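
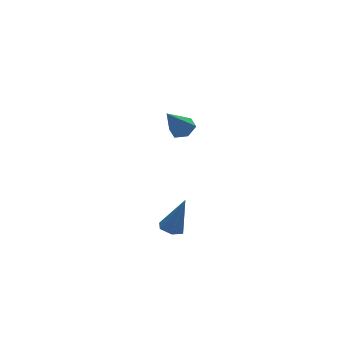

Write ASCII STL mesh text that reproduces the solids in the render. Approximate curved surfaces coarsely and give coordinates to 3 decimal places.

solid 
facet normal -0.301 0.121 -0.946
outer loop
vertex -0.344 -3.657 -4.734
vertex -0.928 -3.774 -4.563
vertex -0.713 -3.192 -4.557
endloop
endfacet
facet normal 0.798 0.592 0.108
outer loop
vertex -0.344 -3.657 -4.734
vertex -0.713 -3.192 -4.557
vertex -0.352 -4.006 -2.757
endloop
endfacet
facet normal -0.301 0.121 -0.946
outer loop
vertex -0.713 -3.192 -4.557
vertex -0.928 -3.774 -4.563
vertex -1.298 -3.309 -4.386
endloop
endfacet
facet normal -0.058 0.905 0.421
outer loop
vertex -0.713 -3.192 -4.557
vertex -1.298 -3.309 -4.386
vertex -0.352 -4.006 -2.757
endloop
endfacet
facet normal -0.301 0.120 -0.946
outer loop
vertex -1.298 -3.309 -4.386
vertex -0.928 -3.774 -4.563
vertex -1.512 -3.891 -4.392
endloop
endfacet
facet normal -0.774 0.279 0.569
outer loop
vertex -1.298 -3.309 -4.386
vertex -1.512 -3.891 -4.392
vertex -0.352 -4.006 -2.757
endloop
endfacet
facet normal -0.301 0.121 -0.946
outer loop
vertex -1.512 -3.891 -4.392
vertex -0.928 -3.774 -4.563
vertex -1.143 -4.356 -4.569
endloop
endfacet
facet normal -0.635 -0.658 0.404
outer loop
vertex -1.512 -3.891 -4.392
vertex -1.143 -4.356 -4.569
vertex -0.352 -4.006 -2.757
endloop
endfacet
facet normal -0.302 0.121 -0.945
outer loop
vertex -1.143 -4.356 -4.569
vertex -0.928 -3.774 -4.563
vertex -0.558 -4.239 -4.741
endloop
endfacet
facet normal 0.221 -0.971 0.091
outer loop
vertex -1.143 -4.356 -4.569
vertex -0.558 -4.239 -4.741
vertex -0.352 -4.006 -2.757
endloop
endfacet
facet normal -0.301 0.122 -0.946
outer loop
vertex -0.558 -4.239 -4.741
vertex -0.928 -3.774 -4.563
vertex -0.344 -3.657 -4.734
endloop
endfacet
facet normal 0.937 -0.344 -0.057
outer loop
vertex -0.558 -4.239 -4.741
vertex -0.344 -3.657 -4.734
vertex -0.352 -4.006 -2.757
endloop
endfacet
facet normal 0.568 0.235 -0.789
outer loop
vertex 2.862 2.168 -1.82
vertex 2.367 2.626 -2.04
vertex 2.883 2.844 -1.604
endloop
endfacet
facet normal 0.588 -0.263 0.765
outer loop
vertex 2.862 2.168 -1.82
vertex 2.883 2.844 -1.604
vertex 1.373 2.214 -0.66
endloop
endfacet
facet normal 0.567 0.235 -0.789
outer loop
vertex 2.883 2.844 -1.604
vertex 2.367 2.626 -2.04
vertex 2.387 3.302 -1.824
endloop
endfacet
facet normal 0.223 0.608 0.762
outer loop
vertex 2.883 2.844 -1.604
vertex 2.387 3.302 -1.824
vertex 1.373 2.214 -0.66
endloop
endfacet
facet normal 0.567 0.235 -0.789
outer loop
vertex 2.387 3.302 -1.824
vertex 2.367 2.626 -2.04
vertex 1.871 3.084 -2.26
endloop
endfacet
facet normal -0.553 0.792 0.259
outer loop
vertex 2.387 3.302 -1.824
vertex 1.871 3.084 -2.26
vertex 1.373 2.214 -0.66
endloop
endfacet
facet normal 0.568 0.236 -0.789
outer loop
vertex 1.871 3.084 -2.26
vertex 2.367 2.626 -2.04
vertex 1.85 2.408 -2.477
endloop
endfacet
facet normal -0.964 0.108 -0.242
outer loop
vertex 1.871 3.084 -2.26
vertex 1.85 2.408 -2.477
vertex 1.373 2.214 -0.66
endloop
endfacet
facet normal 0.568 0.236 -0.789
outer loop
vertex 1.85 2.408 -2.477
vertex 2.367 2.626 -2.04
vertex 2.346 1.95 -2.257
endloop
endfacet
facet normal -0.599 -0.764 -0.239
outer loop
vertex 1.85 2.408 -2.477
vertex 2.346 1.95 -2.257
vertex 1.373 2.214 -0.66
endloop
endfacet
facet normal 0.568 0.235 -0.788
outer loop
vertex 2.346 1.95 -2.257
vertex 2.367 2.626 -2.04
vertex 2.862 2.168 -1.82
endloop
endfacet
facet normal 0.177 -0.948 0.264
outer loop
vertex 2.346 1.95 -2.257
vertex 2.862 2.168 -1.82
vertex 1.373 2.214 -0.66
endloop
endfacet

endsolid


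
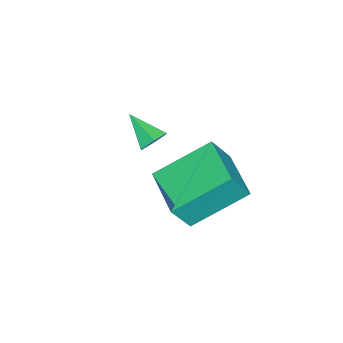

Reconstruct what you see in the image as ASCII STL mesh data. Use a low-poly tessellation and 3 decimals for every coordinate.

solid 
facet normal -0.431 0.296 -0.852
outer loop
vertex 2.476 2.353 2.871
vertex 3.66 3.619 2.713
vertex 3.746 1.029 1.769
endloop
endfacet
facet normal -0.680 -0.728 0.090
outer loop
vertex 4.28 0.661 2.827
vertex 2.476 2.353 2.871
vertex 3.746 1.029 1.769
endloop
endfacet
facet normal -0.430 0.297 -0.853
outer loop
vertex 3.746 1.029 1.769
vertex 3.66 3.619 2.713
vertex 4.93 2.294 1.612
endloop
endfacet
facet normal 0.593 -0.619 -0.515
outer loop
vertex 4.93 2.294 1.612
vertex 4.28 0.661 2.827
vertex 3.746 1.029 1.769
endloop
endfacet
facet normal -0.593 0.619 0.515
outer loop
vertex 2.476 2.353 2.871
vertex 4.194 3.251 3.771
vertex 3.66 3.619 2.713
endloop
endfacet
facet normal -0.680 -0.727 0.091
outer loop
vertex 3.01 1.986 3.928
vertex 2.476 2.353 2.871
vertex 4.28 0.661 2.827
endloop
endfacet
facet normal -0.593 0.619 0.515
outer loop
vertex 3.01 1.986 3.928
vertex 4.194 3.251 3.771
vertex 2.476 2.353 2.871
endloop
endfacet
facet normal 0.680 0.727 -0.090
outer loop
vertex 3.66 3.619 2.713
vertex 4.194 3.251 3.771
vertex 4.93 2.294 1.612
endloop
endfacet
facet normal 0.593 -0.619 -0.515
outer loop
vertex 5.464 1.927 2.669
vertex 4.28 0.661 2.827
vertex 4.93 2.294 1.612
endloop
endfacet
facet normal 0.680 0.728 -0.091
outer loop
vertex 4.93 2.294 1.612
vertex 4.194 3.251 3.771
vertex 5.464 1.927 2.669
endloop
endfacet
facet normal 0.430 -0.296 0.853
outer loop
vertex 5.464 1.927 2.669
vertex 3.01 1.986 3.928
vertex 4.28 0.661 2.827
endloop
endfacet
facet normal 0.430 -0.297 0.853
outer loop
vertex 4.194 3.251 3.771
vertex 3.01 1.986 3.928
vertex 5.464 1.927 2.669
endloop
endfacet
facet normal 0.238 0.811 -0.535
outer loop
vertex 2.599 -0.19 2.573
vertex 2.281 -0.375 2.151
vertex 2.057 -0.048 2.547
endloop
endfacet
facet normal 0.006 0.203 0.979
outer loop
vertex 2.599 -0.19 2.573
vertex 2.057 -0.048 2.547
vertex 1.979 -1.405 2.829
endloop
endfacet
facet normal 0.238 0.811 -0.535
outer loop
vertex 2.057 -0.048 2.547
vertex 2.281 -0.375 2.151
vertex 1.739 -0.233 2.125
endloop
endfacet
facet normal -0.821 0.161 0.548
outer loop
vertex 2.057 -0.048 2.547
vertex 1.739 -0.233 2.125
vertex 1.979 -1.405 2.829
endloop
endfacet
facet normal 0.238 0.811 -0.535
outer loop
vertex 1.739 -0.233 2.125
vertex 2.281 -0.375 2.151
vertex 1.963 -0.56 1.729
endloop
endfacet
facet normal -0.912 -0.332 -0.242
outer loop
vertex 1.739 -0.233 2.125
vertex 1.963 -0.56 1.729
vertex 1.979 -1.405 2.829
endloop
endfacet
facet normal 0.236 0.812 -0.534
outer loop
vertex 1.963 -0.56 1.729
vertex 2.281 -0.375 2.151
vertex 2.504 -0.701 1.754
endloop
endfacet
facet normal -0.176 -0.782 -0.598
outer loop
vertex 1.963 -0.56 1.729
vertex 2.504 -0.701 1.754
vertex 1.979 -1.405 2.829
endloop
endfacet
facet normal 0.236 0.812 -0.534
outer loop
vertex 2.504 -0.701 1.754
vertex 2.281 -0.375 2.151
vertex 2.822 -0.516 2.176
endloop
endfacet
facet normal 0.652 -0.740 -0.167
outer loop
vertex 2.504 -0.701 1.754
vertex 2.822 -0.516 2.176
vertex 1.979 -1.405 2.829
endloop
endfacet
facet normal 0.236 0.812 -0.534
outer loop
vertex 2.822 -0.516 2.176
vertex 2.281 -0.375 2.151
vertex 2.599 -0.19 2.573
endloop
endfacet
facet normal 0.743 -0.248 0.621
outer loop
vertex 2.822 -0.516 2.176
vertex 2.599 -0.19 2.573
vertex 1.979 -1.405 2.829
endloop
endfacet

endsolid


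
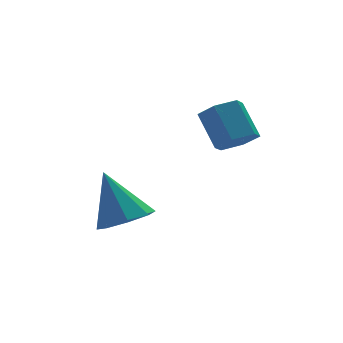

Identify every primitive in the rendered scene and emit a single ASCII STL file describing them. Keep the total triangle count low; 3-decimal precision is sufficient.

solid 
facet normal 0.067 -0.714 -0.697
outer loop
vertex 1.677 1.65 -0.53
vertex 1.211 1.157 -0.07
vertex 0.862 1.658 -0.617
endloop
endfacet
facet normal 0.083 0.700 -0.710
outer loop
vertex 1.677 1.65 -0.53
vertex 0.862 1.658 -0.617
vertex 1.575 2.736 0.529
endloop
endfacet
facet normal 0.083 0.700 -0.710
outer loop
vertex 1.575 2.736 0.529
vertex 0.862 1.658 -0.617
vertex 0.76 2.744 0.442
endloop
endfacet
facet normal -0.067 0.715 0.696
outer loop
vertex 1.575 2.736 0.529
vertex 0.76 2.744 0.442
vertex 1.109 2.243 0.99
endloop
endfacet
facet normal 0.067 -0.714 -0.697
outer loop
vertex 0.862 1.658 -0.617
vertex 1.211 1.157 -0.07
vertex 0.396 1.165 -0.157
endloop
endfacet
facet normal -0.820 0.358 -0.446
outer loop
vertex 0.862 1.658 -0.617
vertex 0.396 1.165 -0.157
vertex 0.76 2.744 0.442
endloop
endfacet
facet normal -0.820 0.358 -0.446
outer loop
vertex 0.76 2.744 0.442
vertex 0.396 1.165 -0.157
vertex 0.294 2.251 0.903
endloop
endfacet
facet normal -0.067 0.715 0.696
outer loop
vertex 0.76 2.744 0.442
vertex 0.294 2.251 0.903
vertex 1.109 2.243 0.99
endloop
endfacet
facet normal 0.067 -0.715 -0.696
outer loop
vertex 0.396 1.165 -0.157
vertex 1.211 1.157 -0.07
vertex 0.745 0.664 0.391
endloop
endfacet
facet normal -0.902 -0.341 0.263
outer loop
vertex 0.396 1.165 -0.157
vertex 0.745 0.664 0.391
vertex 0.294 2.251 0.903
endloop
endfacet
facet normal -0.902 -0.341 0.263
outer loop
vertex 0.294 2.251 0.903
vertex 0.745 0.664 0.391
vertex 0.643 1.75 1.45
endloop
endfacet
facet normal -0.067 0.714 0.697
outer loop
vertex 0.294 2.251 0.903
vertex 0.643 1.75 1.45
vertex 1.109 2.243 0.99
endloop
endfacet
facet normal 0.067 -0.715 -0.696
outer loop
vertex 0.745 0.664 0.391
vertex 1.211 1.157 -0.07
vertex 1.56 0.656 0.478
endloop
endfacet
facet normal -0.083 -0.700 0.710
outer loop
vertex 0.745 0.664 0.391
vertex 1.56 0.656 0.478
vertex 0.643 1.75 1.45
endloop
endfacet
facet normal -0.083 -0.700 0.710
outer loop
vertex 0.643 1.75 1.45
vertex 1.56 0.656 0.478
vertex 1.458 1.742 1.537
endloop
endfacet
facet normal -0.067 0.714 0.697
outer loop
vertex 0.643 1.75 1.45
vertex 1.458 1.742 1.537
vertex 1.109 2.243 0.99
endloop
endfacet
facet normal 0.067 -0.715 -0.696
outer loop
vertex 1.56 0.656 0.478
vertex 1.211 1.157 -0.07
vertex 2.026 1.149 0.017
endloop
endfacet
facet normal 0.820 -0.358 0.446
outer loop
vertex 1.56 0.656 0.478
vertex 2.026 1.149 0.017
vertex 1.458 1.742 1.537
endloop
endfacet
facet normal 0.820 -0.359 0.446
outer loop
vertex 1.458 1.742 1.537
vertex 2.026 1.149 0.017
vertex 1.924 2.235 1.077
endloop
endfacet
facet normal -0.067 0.714 0.697
outer loop
vertex 1.458 1.742 1.537
vertex 1.924 2.235 1.077
vertex 1.109 2.243 0.99
endloop
endfacet
facet normal 0.067 -0.714 -0.697
outer loop
vertex 2.026 1.149 0.017
vertex 1.211 1.157 -0.07
vertex 1.677 1.65 -0.53
endloop
endfacet
facet normal 0.902 0.341 -0.263
outer loop
vertex 2.026 1.149 0.017
vertex 1.677 1.65 -0.53
vertex 1.924 2.235 1.077
endloop
endfacet
facet normal 0.903 0.341 -0.263
outer loop
vertex 1.924 2.235 1.077
vertex 1.677 1.65 -0.53
vertex 1.575 2.736 0.529
endloop
endfacet
facet normal -0.067 0.715 0.696
outer loop
vertex 1.924 2.235 1.077
vertex 1.575 2.736 0.529
vertex 1.109 2.243 0.99
endloop
endfacet
facet normal 0.155 -0.513 -0.844
outer loop
vertex -1.961 1.131 -2.685
vertex -2.437 1.861 -3.216
vertex -1.473 1.687 -2.933
endloop
endfacet
facet normal 0.634 -0.226 0.740
outer loop
vertex -1.961 1.131 -2.685
vertex -1.473 1.687 -2.933
vertex -2.763 2.939 -1.444
endloop
endfacet
facet normal 0.155 -0.513 -0.844
outer loop
vertex -1.473 1.687 -2.933
vertex -2.437 1.861 -3.216
vertex -1.549 2.345 -3.347
endloop
endfacet
facet normal 0.833 0.360 0.419
outer loop
vertex -1.473 1.687 -2.933
vertex -1.549 2.345 -3.347
vertex -2.763 2.939 -1.444
endloop
endfacet
facet normal 0.155 -0.513 -0.844
outer loop
vertex -1.549 2.345 -3.347
vertex -2.437 1.861 -3.216
vertex -2.145 2.719 -3.684
endloop
endfacet
facet normal 0.508 0.860 0.056
outer loop
vertex -1.549 2.345 -3.347
vertex -2.145 2.719 -3.684
vertex -2.763 2.939 -1.444
endloop
endfacet
facet normal 0.156 -0.513 -0.844
outer loop
vertex -2.145 2.719 -3.684
vertex -2.437 1.861 -3.216
vertex -2.912 2.59 -3.747
endloop
endfacet
facet normal -0.153 0.978 -0.138
outer loop
vertex -2.145 2.719 -3.684
vertex -2.912 2.59 -3.747
vertex -2.763 2.939 -1.444
endloop
endfacet
facet normal 0.156 -0.513 -0.844
outer loop
vertex -2.912 2.59 -3.747
vertex -2.437 1.861 -3.216
vertex -3.401 2.034 -3.499
endloop
endfacet
facet normal -0.761 0.647 -0.049
outer loop
vertex -2.912 2.59 -3.747
vertex -3.401 2.034 -3.499
vertex -2.763 2.939 -1.444
endloop
endfacet
facet normal 0.156 -0.514 -0.844
outer loop
vertex -3.401 2.034 -3.499
vertex -2.437 1.861 -3.216
vertex -3.325 1.377 -3.085
endloop
endfacet
facet normal -0.960 0.060 0.272
outer loop
vertex -3.401 2.034 -3.499
vertex -3.325 1.377 -3.085
vertex -2.763 2.939 -1.444
endloop
endfacet
facet normal 0.155 -0.513 -0.844
outer loop
vertex -3.325 1.377 -3.085
vertex -2.437 1.861 -3.216
vertex -2.729 1.003 -2.748
endloop
endfacet
facet normal -0.635 -0.439 0.636
outer loop
vertex -3.325 1.377 -3.085
vertex -2.729 1.003 -2.748
vertex -2.763 2.939 -1.444
endloop
endfacet
facet normal 0.155 -0.513 -0.844
outer loop
vertex -2.729 1.003 -2.748
vertex -2.437 1.861 -3.216
vertex -1.961 1.131 -2.685
endloop
endfacet
facet normal 0.025 -0.558 0.829
outer loop
vertex -2.729 1.003 -2.748
vertex -1.961 1.131 -2.685
vertex -2.763 2.939 -1.444
endloop
endfacet

endsolid


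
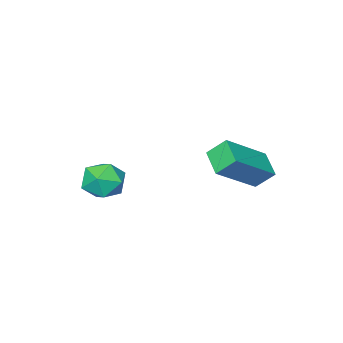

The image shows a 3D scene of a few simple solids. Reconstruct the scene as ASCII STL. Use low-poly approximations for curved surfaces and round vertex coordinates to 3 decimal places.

solid 
facet normal -0.810 0.077 -0.581
outer loop
vertex -4.73 2.063 -0.628
vertex -4.35 2.913 -1.045
vertex -4.341 1.593 -1.233
endloop
endfacet
facet normal -0.372 -0.834 0.408
outer loop
vertex -2.81 1.447 -0.135
vertex -4.73 2.063 -0.628
vertex -4.341 1.593 -1.233
endloop
endfacet
facet normal -0.810 0.077 -0.581
outer loop
vertex -4.341 1.593 -1.233
vertex -4.35 2.913 -1.045
vertex -3.961 2.442 -1.65
endloop
endfacet
facet normal 0.452 -0.548 -0.704
outer loop
vertex -3.961 2.442 -1.65
vertex -2.81 1.447 -0.135
vertex -4.341 1.593 -1.233
endloop
endfacet
facet normal -0.453 0.548 0.704
outer loop
vertex -4.73 2.063 -0.628
vertex -2.819 2.767 0.053
vertex -4.35 2.913 -1.045
endloop
endfacet
facet normal -0.372 -0.833 0.409
outer loop
vertex -3.199 1.918 0.47
vertex -4.73 2.063 -0.628
vertex -2.81 1.447 -0.135
endloop
endfacet
facet normal -0.453 0.548 0.703
outer loop
vertex -3.199 1.918 0.47
vertex -2.819 2.767 0.053
vertex -4.73 2.063 -0.628
endloop
endfacet
facet normal 0.373 0.833 -0.409
outer loop
vertex -4.35 2.913 -1.045
vertex -2.819 2.767 0.053
vertex -3.961 2.442 -1.65
endloop
endfacet
facet normal 0.453 -0.548 -0.704
outer loop
vertex -2.43 2.297 -0.552
vertex -2.81 1.447 -0.135
vertex -3.961 2.442 -1.65
endloop
endfacet
facet normal 0.372 0.834 -0.408
outer loop
vertex -3.961 2.442 -1.65
vertex -2.819 2.767 0.053
vertex -2.43 2.297 -0.552
endloop
endfacet
facet normal 0.810 -0.077 0.581
outer loop
vertex -2.43 2.297 -0.552
vertex -3.199 1.918 0.47
vertex -2.81 1.447 -0.135
endloop
endfacet
facet normal 0.810 -0.077 0.581
outer loop
vertex -2.819 2.767 0.053
vertex -3.199 1.918 0.47
vertex -2.43 2.297 -0.552
endloop
endfacet
facet normal -0.725 -0.116 0.679
outer loop
vertex -1.913 -1.377 -1.91
vertex -1.595 -2.102 -1.694
vertex -1.35 -1.417 -1.315
endloop
endfacet
facet normal -0.575 0.575 0.582
outer loop
vertex -1.913 -1.377 -1.91
vertex -1.35 -1.417 -1.315
vertex -1.315 -0.817 -1.873
endloop
endfacet
facet normal -0.676 0.729 -0.107
outer loop
vertex -1.913 -1.377 -1.91
vertex -1.315 -0.817 -1.873
vertex -1.539 -1.131 -2.597
endloop
endfacet
facet normal -0.890 0.133 -0.437
outer loop
vertex -1.913 -1.377 -1.91
vertex -1.539 -1.131 -2.597
vertex -1.712 -1.925 -2.486
endloop
endfacet
facet normal -0.920 -0.389 0.049
outer loop
vertex -1.913 -1.377 -1.91
vertex -1.712 -1.925 -2.486
vertex -1.595 -2.102 -1.694
endloop
endfacet
facet normal 0.116 0.673 0.731
outer loop
vertex -1.315 -0.817 -1.873
vertex -1.35 -1.417 -1.315
vertex -0.628 -1.195 -1.634
endloop
endfacet
facet normal -0.128 -0.445 0.886
outer loop
vertex -1.35 -1.417 -1.315
vertex -1.595 -2.102 -1.694
vertex -0.801 -1.989 -1.523
endloop
endfacet
facet normal -0.442 -0.887 -0.133
outer loop
vertex -1.595 -2.102 -1.694
vertex -1.712 -1.925 -2.486
vertex -1.025 -2.303 -2.247
endloop
endfacet
facet normal -0.393 -0.043 -0.919
outer loop
vertex -1.712 -1.925 -2.486
vertex -1.539 -1.131 -2.597
vertex -0.99 -1.703 -2.805
endloop
endfacet
facet normal -0.048 0.922 -0.385
outer loop
vertex -1.539 -1.131 -2.597
vertex -1.315 -0.817 -1.873
vertex -0.745 -1.018 -2.426
endloop
endfacet
facet normal 0.890 -0.133 0.437
outer loop
vertex -0.427 -1.743 -2.21
vertex -0.628 -1.195 -1.634
vertex -0.801 -1.989 -1.523
endloop
endfacet
facet normal 0.676 -0.729 0.107
outer loop
vertex -0.427 -1.743 -2.21
vertex -0.801 -1.989 -1.523
vertex -1.025 -2.303 -2.247
endloop
endfacet
facet normal 0.575 -0.575 -0.582
outer loop
vertex -0.427 -1.743 -2.21
vertex -1.025 -2.303 -2.247
vertex -0.99 -1.703 -2.805
endloop
endfacet
facet normal 0.725 0.116 -0.679
outer loop
vertex -0.427 -1.743 -2.21
vertex -0.99 -1.703 -2.805
vertex -0.745 -1.018 -2.426
endloop
endfacet
facet normal 0.920 0.389 -0.049
outer loop
vertex -0.427 -1.743 -2.21
vertex -0.745 -1.018 -2.426
vertex -0.628 -1.195 -1.634
endloop
endfacet
facet normal 0.393 0.043 0.919
outer loop
vertex -0.801 -1.989 -1.523
vertex -0.628 -1.195 -1.634
vertex -1.35 -1.417 -1.315
endloop
endfacet
facet normal 0.048 -0.922 0.385
outer loop
vertex -1.025 -2.303 -2.247
vertex -0.801 -1.989 -1.523
vertex -1.595 -2.102 -1.694
endloop
endfacet
facet normal -0.116 -0.673 -0.731
outer loop
vertex -0.99 -1.703 -2.805
vertex -1.025 -2.303 -2.247
vertex -1.712 -1.925 -2.486
endloop
endfacet
facet normal 0.128 0.445 -0.886
outer loop
vertex -0.745 -1.018 -2.426
vertex -0.99 -1.703 -2.805
vertex -1.539 -1.131 -2.597
endloop
endfacet
facet normal 0.442 0.887 0.133
outer loop
vertex -0.628 -1.195 -1.634
vertex -0.745 -1.018 -2.426
vertex -1.315 -0.817 -1.873
endloop
endfacet

endsolid


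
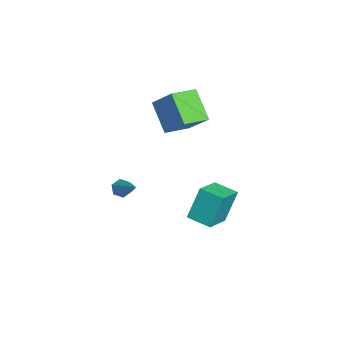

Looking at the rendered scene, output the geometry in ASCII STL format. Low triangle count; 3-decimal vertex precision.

solid 
facet normal -0.589 0.794 -0.149
outer loop
vertex -4.675 1.481 3.301
vertex -3.616 2.522 4.655
vertex -3.37 2.16 1.76
endloop
endfacet
facet normal -0.527 -0.518 -0.674
outer loop
vertex -2.404 0.858 2.005
vertex -4.675 1.481 3.301
vertex -3.37 2.16 1.76
endloop
endfacet
facet normal -0.590 0.794 -0.149
outer loop
vertex -3.37 2.16 1.76
vertex -3.616 2.522 4.655
vertex -2.312 3.201 3.114
endloop
endfacet
facet normal 0.613 0.318 -0.723
outer loop
vertex -2.312 3.201 3.114
vertex -2.404 0.858 2.005
vertex -3.37 2.16 1.76
endloop
endfacet
facet normal -0.612 -0.318 0.724
outer loop
vertex -4.675 1.481 3.301
vertex -2.65 1.22 4.9
vertex -3.616 2.522 4.655
endloop
endfacet
facet normal -0.527 -0.518 -0.674
outer loop
vertex -3.708 0.179 3.546
vertex -4.675 1.481 3.301
vertex -2.404 0.858 2.005
endloop
endfacet
facet normal -0.612 -0.319 0.724
outer loop
vertex -3.708 0.179 3.546
vertex -2.65 1.22 4.9
vertex -4.675 1.481 3.301
endloop
endfacet
facet normal 0.527 0.518 0.674
outer loop
vertex -3.616 2.522 4.655
vertex -2.65 1.22 4.9
vertex -2.312 3.201 3.114
endloop
endfacet
facet normal 0.612 0.319 -0.724
outer loop
vertex -1.345 1.899 3.359
vertex -2.404 0.858 2.005
vertex -2.312 3.201 3.114
endloop
endfacet
facet normal 0.527 0.518 0.674
outer loop
vertex -2.312 3.201 3.114
vertex -2.65 1.22 4.9
vertex -1.345 1.899 3.359
endloop
endfacet
facet normal 0.590 -0.794 0.149
outer loop
vertex -1.345 1.899 3.359
vertex -3.708 0.179 3.546
vertex -2.404 0.858 2.005
endloop
endfacet
facet normal 0.590 -0.794 0.150
outer loop
vertex -2.65 1.22 4.9
vertex -3.708 0.179 3.546
vertex -1.345 1.899 3.359
endloop
endfacet
facet normal -0.837 0.444 -0.319
outer loop
vertex -1.971 3.544 -1.67
vertex -1.226 4.759 -1.934
vertex -1.571 2.867 -3.66
endloop
endfacet
facet normal -0.514 -0.838 0.182
outer loop
vertex -0.014 2.041 -3.066
vertex -1.971 3.544 -1.67
vertex -1.571 2.867 -3.66
endloop
endfacet
facet normal -0.837 0.444 -0.319
outer loop
vertex -1.571 2.867 -3.66
vertex -1.226 4.759 -1.934
vertex -0.826 4.082 -3.924
endloop
endfacet
facet normal 0.187 -0.317 -0.930
outer loop
vertex -0.826 4.082 -3.924
vertex -0.014 2.041 -3.066
vertex -1.571 2.867 -3.66
endloop
endfacet
facet normal -0.187 0.317 0.930
outer loop
vertex -1.971 3.544 -1.67
vertex 0.331 3.933 -1.34
vertex -1.226 4.759 -1.934
endloop
endfacet
facet normal -0.514 -0.838 0.182
outer loop
vertex -0.414 2.718 -1.076
vertex -1.971 3.544 -1.67
vertex -0.014 2.041 -3.066
endloop
endfacet
facet normal -0.187 0.317 0.930
outer loop
vertex -0.414 2.718 -1.076
vertex 0.331 3.933 -1.34
vertex -1.971 3.544 -1.67
endloop
endfacet
facet normal 0.514 0.838 -0.182
outer loop
vertex -1.226 4.759 -1.934
vertex 0.331 3.933 -1.34
vertex -0.826 4.082 -3.924
endloop
endfacet
facet normal 0.187 -0.317 -0.930
outer loop
vertex 0.731 3.256 -3.33
vertex -0.014 2.041 -3.066
vertex -0.826 4.082 -3.924
endloop
endfacet
facet normal 0.514 0.838 -0.182
outer loop
vertex -0.826 4.082 -3.924
vertex 0.331 3.933 -1.34
vertex 0.731 3.256 -3.33
endloop
endfacet
facet normal 0.837 -0.444 0.319
outer loop
vertex 0.731 3.256 -3.33
vertex -0.414 2.718 -1.076
vertex -0.014 2.041 -3.066
endloop
endfacet
facet normal 0.837 -0.444 0.319
outer loop
vertex 0.331 3.933 -1.34
vertex -0.414 2.718 -1.076
vertex 0.731 3.256 -3.33
endloop
endfacet
facet normal -0.737 -0.392 -0.551
outer loop
vertex 2.315 -1.743 0.416
vertex 1.947 -1.325 0.611
vertex 2.264 -1.234 0.122
endloop
endfacet
facet normal 0.834 -0.211 -0.510
outer loop
vertex 2.315 -1.743 0.416
vertex 2.264 -1.234 0.122
vertex 3.393 -0.555 1.689
endloop
endfacet
facet normal -0.737 -0.392 -0.551
outer loop
vertex 2.264 -1.234 0.122
vertex 1.947 -1.325 0.611
vertex 1.896 -0.816 0.317
endloop
endfacet
facet normal 0.437 0.667 -0.604
outer loop
vertex 2.264 -1.234 0.122
vertex 1.896 -0.816 0.317
vertex 3.393 -0.555 1.689
endloop
endfacet
facet normal -0.737 -0.392 -0.551
outer loop
vertex 1.896 -0.816 0.317
vertex 1.947 -1.325 0.611
vertex 1.579 -0.907 0.806
endloop
endfacet
facet normal -0.211 0.976 0.045
outer loop
vertex 1.896 -0.816 0.317
vertex 1.579 -0.907 0.806
vertex 3.393 -0.555 1.689
endloop
endfacet
facet normal -0.738 -0.394 -0.548
outer loop
vertex 1.579 -0.907 0.806
vertex 1.947 -1.325 0.611
vertex 1.631 -1.415 1.101
endloop
endfacet
facet normal -0.462 0.409 0.787
outer loop
vertex 1.579 -0.907 0.806
vertex 1.631 -1.415 1.101
vertex 3.393 -0.555 1.689
endloop
endfacet
facet normal -0.738 -0.394 -0.548
outer loop
vertex 1.631 -1.415 1.101
vertex 1.947 -1.325 0.611
vertex 1.999 -1.833 0.906
endloop
endfacet
facet normal -0.065 -0.469 0.881
outer loop
vertex 1.631 -1.415 1.101
vertex 1.999 -1.833 0.906
vertex 3.393 -0.555 1.689
endloop
endfacet
facet normal -0.738 -0.394 -0.548
outer loop
vertex 1.999 -1.833 0.906
vertex 1.947 -1.325 0.611
vertex 2.315 -1.743 0.416
endloop
endfacet
facet normal 0.583 -0.778 0.233
outer loop
vertex 1.999 -1.833 0.906
vertex 2.315 -1.743 0.416
vertex 3.393 -0.555 1.689
endloop
endfacet

endsolid


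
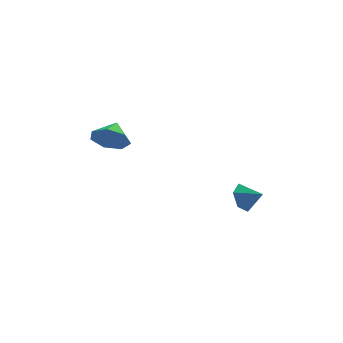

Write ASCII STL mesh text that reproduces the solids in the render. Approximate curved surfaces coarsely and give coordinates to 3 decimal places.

solid 
facet normal -0.332 -0.791 -0.513
outer loop
vertex -3.146 2.056 1.005
vertex -3.766 2.65 0.491
vertex -2.824 2.395 0.274
endloop
endfacet
facet normal 0.897 0.084 0.434
outer loop
vertex -3.146 2.056 1.005
vertex -2.824 2.395 0.274
vertex -3.354 3.63 1.129
endloop
endfacet
facet normal -0.332 -0.791 -0.514
outer loop
vertex -2.824 2.395 0.274
vertex -3.766 2.65 0.491
vertex -3.211 2.926 -0.293
endloop
endfacet
facet normal 0.868 0.475 -0.148
outer loop
vertex -2.824 2.395 0.274
vertex -3.211 2.926 -0.293
vertex -3.354 3.63 1.129
endloop
endfacet
facet normal -0.333 -0.791 -0.514
outer loop
vertex -3.211 2.926 -0.293
vertex -3.766 2.65 0.491
vertex -4.016 3.249 -0.269
endloop
endfacet
facet normal 0.333 0.858 -0.391
outer loop
vertex -3.211 2.926 -0.293
vertex -4.016 3.249 -0.269
vertex -3.354 3.63 1.129
endloop
endfacet
facet normal -0.331 -0.791 -0.514
outer loop
vertex -4.016 3.249 -0.269
vertex -3.766 2.65 0.491
vertex -4.633 3.12 0.327
endloop
endfacet
facet normal -0.306 0.945 -0.113
outer loop
vertex -4.016 3.249 -0.269
vertex -4.633 3.12 0.327
vertex -3.354 3.63 1.129
endloop
endfacet
facet normal -0.332 -0.791 -0.513
outer loop
vertex -4.633 3.12 0.327
vertex -3.766 2.65 0.491
vertex -4.597 2.638 1.047
endloop
endfacet
facet normal -0.567 0.671 0.478
outer loop
vertex -4.633 3.12 0.327
vertex -4.597 2.638 1.047
vertex -3.354 3.63 1.129
endloop
endfacet
facet normal -0.332 -0.791 -0.514
outer loop
vertex -4.597 2.638 1.047
vertex -3.766 2.65 0.491
vertex -3.936 2.164 1.349
endloop
endfacet
facet normal -0.255 0.242 0.936
outer loop
vertex -4.597 2.638 1.047
vertex -3.936 2.164 1.349
vertex -3.354 3.63 1.129
endloop
endfacet
facet normal -0.332 -0.791 -0.514
outer loop
vertex -3.936 2.164 1.349
vertex -3.766 2.65 0.491
vertex -3.146 2.056 1.005
endloop
endfacet
facet normal 0.397 -0.020 0.918
outer loop
vertex -3.936 2.164 1.349
vertex -3.146 2.056 1.005
vertex -3.354 3.63 1.129
endloop
endfacet
facet normal -0.756 0.515 -0.404
outer loop
vertex 2.844 2.025 -3.723
vertex 2.302 1.648 -3.188
vertex 2.68 2.377 -2.967
endloop
endfacet
facet normal 0.943 0.330 0.051
outer loop
vertex 2.844 2.025 -3.723
vertex 2.68 2.377 -2.967
vertex 3.118 1.092 -2.752
endloop
endfacet
facet normal -0.757 0.515 -0.403
outer loop
vertex 2.68 2.377 -2.967
vertex 2.302 1.648 -3.188
vertex 2.138 2.0 -2.431
endloop
endfacet
facet normal 0.547 0.316 0.775
outer loop
vertex 2.68 2.377 -2.967
vertex 2.138 2.0 -2.431
vertex 3.118 1.092 -2.752
endloop
endfacet
facet normal -0.755 0.516 -0.404
outer loop
vertex 2.138 2.0 -2.431
vertex 2.302 1.648 -3.188
vertex 1.759 1.272 -2.653
endloop
endfacet
facet normal 0.029 -0.305 0.952
outer loop
vertex 2.138 2.0 -2.431
vertex 1.759 1.272 -2.653
vertex 3.118 1.092 -2.752
endloop
endfacet
facet normal -0.755 0.516 -0.404
outer loop
vertex 1.759 1.272 -2.653
vertex 2.302 1.648 -3.188
vertex 1.923 0.92 -3.409
endloop
endfacet
facet normal -0.091 -0.910 0.404
outer loop
vertex 1.759 1.272 -2.653
vertex 1.923 0.92 -3.409
vertex 3.118 1.092 -2.752
endloop
endfacet
facet normal -0.756 0.516 -0.403
outer loop
vertex 1.923 0.92 -3.409
vertex 2.302 1.648 -3.188
vertex 2.466 1.297 -3.944
endloop
endfacet
facet normal 0.306 -0.896 -0.321
outer loop
vertex 1.923 0.92 -3.409
vertex 2.466 1.297 -3.944
vertex 3.118 1.092 -2.752
endloop
endfacet
facet normal -0.756 0.515 -0.403
outer loop
vertex 2.466 1.297 -3.944
vertex 2.302 1.648 -3.188
vertex 2.844 2.025 -3.723
endloop
endfacet
facet normal 0.822 -0.276 -0.497
outer loop
vertex 2.466 1.297 -3.944
vertex 2.844 2.025 -3.723
vertex 3.118 1.092 -2.752
endloop
endfacet

endsolid


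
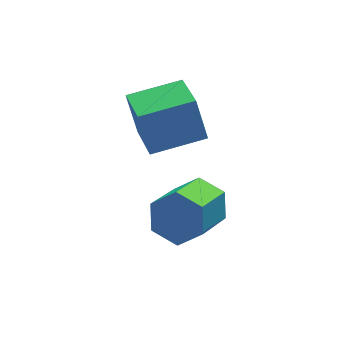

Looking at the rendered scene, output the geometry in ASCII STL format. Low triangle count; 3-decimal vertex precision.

solid 
facet normal -0.986 0.075 -0.149
outer loop
vertex -4.486 2.684 2.572
vertex -4.258 4.39 1.922
vertex -4.317 2.127 1.168
endloop
endfacet
facet normal -0.124 -0.927 0.353
outer loop
vertex -2.522 1.99 1.438
vertex -4.486 2.684 2.572
vertex -4.317 2.127 1.168
endloop
endfacet
facet normal -0.986 0.075 -0.149
outer loop
vertex -4.317 2.127 1.168
vertex -4.258 4.39 1.922
vertex -4.089 3.833 0.518
endloop
endfacet
facet normal 0.111 -0.367 -0.924
outer loop
vertex -4.089 3.833 0.518
vertex -2.522 1.99 1.438
vertex -4.317 2.127 1.168
endloop
endfacet
facet normal -0.111 0.367 0.924
outer loop
vertex -4.486 2.684 2.572
vertex -2.463 4.253 2.192
vertex -4.258 4.39 1.922
endloop
endfacet
facet normal -0.124 -0.927 0.353
outer loop
vertex -2.691 2.547 2.842
vertex -4.486 2.684 2.572
vertex -2.522 1.99 1.438
endloop
endfacet
facet normal -0.111 0.367 0.924
outer loop
vertex -2.691 2.547 2.842
vertex -2.463 4.253 2.192
vertex -4.486 2.684 2.572
endloop
endfacet
facet normal 0.124 0.927 -0.353
outer loop
vertex -4.258 4.39 1.922
vertex -2.463 4.253 2.192
vertex -4.089 3.833 0.518
endloop
endfacet
facet normal 0.111 -0.367 -0.924
outer loop
vertex -2.294 3.696 0.788
vertex -2.522 1.99 1.438
vertex -4.089 3.833 0.518
endloop
endfacet
facet normal 0.124 0.927 -0.353
outer loop
vertex -4.089 3.833 0.518
vertex -2.463 4.253 2.192
vertex -2.294 3.696 0.788
endloop
endfacet
facet normal 0.986 -0.075 0.149
outer loop
vertex -2.294 3.696 0.788
vertex -2.691 2.547 2.842
vertex -2.522 1.99 1.438
endloop
endfacet
facet normal 0.986 -0.075 0.149
outer loop
vertex -2.463 4.253 2.192
vertex -2.691 2.547 2.842
vertex -2.294 3.696 0.788
endloop
endfacet
facet normal 0.605 0.606 -0.517
outer loop
vertex -2.37 0.859 -1.627
vertex -2.919 1.591 -1.412
vertex -2.204 1.358 -0.848
endloop
endfacet
facet normal 0.776 -0.593 0.214
outer loop
vertex -2.37 0.859 -1.627
vertex -2.204 1.358 -0.848
vertex -3.593 -0.364 -0.583
endloop
endfacet
facet normal 0.776 -0.593 0.214
outer loop
vertex -3.593 -0.364 -0.583
vertex -2.204 1.358 -0.848
vertex -3.426 0.135 0.196
endloop
endfacet
facet normal -0.606 -0.605 0.517
outer loop
vertex -3.593 -0.364 -0.583
vertex -3.426 0.135 0.196
vertex -4.141 0.369 -0.368
endloop
endfacet
facet normal 0.605 0.605 -0.517
outer loop
vertex -2.204 1.358 -0.848
vertex -2.919 1.591 -1.412
vertex -2.752 2.09 -0.633
endloop
endfacet
facet normal 0.541 0.163 0.825
outer loop
vertex -2.204 1.358 -0.848
vertex -2.752 2.09 -0.633
vertex -3.426 0.135 0.196
endloop
endfacet
facet normal 0.541 0.163 0.825
outer loop
vertex -3.426 0.135 0.196
vertex -2.752 2.09 -0.633
vertex -3.975 0.868 0.411
endloop
endfacet
facet normal -0.606 -0.605 0.517
outer loop
vertex -3.426 0.135 0.196
vertex -3.975 0.868 0.411
vertex -4.141 0.369 -0.368
endloop
endfacet
facet normal 0.606 0.605 -0.517
outer loop
vertex -2.752 2.09 -0.633
vertex -2.919 1.591 -1.412
vertex -3.467 2.324 -1.197
endloop
endfacet
facet normal -0.234 0.756 0.611
outer loop
vertex -2.752 2.09 -0.633
vertex -3.467 2.324 -1.197
vertex -3.975 0.868 0.411
endloop
endfacet
facet normal -0.235 0.756 0.611
outer loop
vertex -3.975 0.868 0.411
vertex -3.467 2.324 -1.197
vertex -4.69 1.101 -0.153
endloop
endfacet
facet normal -0.605 -0.606 0.517
outer loop
vertex -3.975 0.868 0.411
vertex -4.69 1.101 -0.153
vertex -4.141 0.369 -0.368
endloop
endfacet
facet normal 0.606 0.605 -0.517
outer loop
vertex -3.467 2.324 -1.197
vertex -2.919 1.591 -1.412
vertex -3.634 1.825 -1.976
endloop
endfacet
facet normal -0.776 0.593 -0.214
outer loop
vertex -3.467 2.324 -1.197
vertex -3.634 1.825 -1.976
vertex -4.69 1.101 -0.153
endloop
endfacet
facet normal -0.776 0.593 -0.214
outer loop
vertex -4.69 1.101 -0.153
vertex -3.634 1.825 -1.976
vertex -4.856 0.602 -0.932
endloop
endfacet
facet normal -0.605 -0.606 0.517
outer loop
vertex -4.69 1.101 -0.153
vertex -4.856 0.602 -0.932
vertex -4.141 0.369 -0.368
endloop
endfacet
facet normal 0.606 0.605 -0.517
outer loop
vertex -3.634 1.825 -1.976
vertex -2.919 1.591 -1.412
vertex -3.085 1.092 -2.191
endloop
endfacet
facet normal -0.541 -0.163 -0.825
outer loop
vertex -3.634 1.825 -1.976
vertex -3.085 1.092 -2.191
vertex -4.856 0.602 -0.932
endloop
endfacet
facet normal -0.541 -0.163 -0.825
outer loop
vertex -4.856 0.602 -0.932
vertex -3.085 1.092 -2.191
vertex -4.308 -0.13 -1.147
endloop
endfacet
facet normal -0.605 -0.605 0.517
outer loop
vertex -4.856 0.602 -0.932
vertex -4.308 -0.13 -1.147
vertex -4.141 0.369 -0.368
endloop
endfacet
facet normal 0.605 0.606 -0.517
outer loop
vertex -3.085 1.092 -2.191
vertex -2.919 1.591 -1.412
vertex -2.37 0.859 -1.627
endloop
endfacet
facet normal 0.235 -0.757 -0.610
outer loop
vertex -3.085 1.092 -2.191
vertex -2.37 0.859 -1.627
vertex -4.308 -0.13 -1.147
endloop
endfacet
facet normal 0.235 -0.756 -0.611
outer loop
vertex -4.308 -0.13 -1.147
vertex -2.37 0.859 -1.627
vertex -3.593 -0.364 -0.583
endloop
endfacet
facet normal -0.606 -0.605 0.517
outer loop
vertex -4.308 -0.13 -1.147
vertex -3.593 -0.364 -0.583
vertex -4.141 0.369 -0.368
endloop
endfacet

endsolid


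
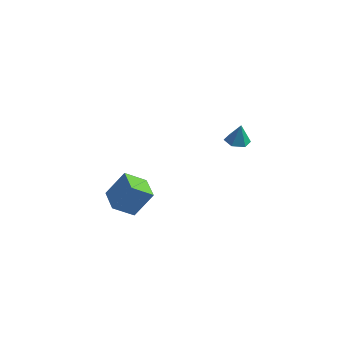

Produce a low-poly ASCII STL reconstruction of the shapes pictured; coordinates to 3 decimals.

solid 
facet normal -0.722 0.687 0.081
outer loop
vertex -0.678 -3.617 -3.056
vertex -0.049 -3.096 -1.87
vertex -0.055 -2.885 -3.707
endloop
endfacet
facet normal -0.436 -0.362 -0.824
outer loop
vertex 0.869 -3.764 -3.81
vertex -0.678 -3.617 -3.056
vertex -0.055 -2.885 -3.707
endloop
endfacet
facet normal -0.723 0.686 0.081
outer loop
vertex -0.055 -2.885 -3.707
vertex -0.049 -3.096 -1.87
vertex 0.573 -2.364 -2.52
endloop
endfacet
facet normal 0.537 0.630 -0.561
outer loop
vertex 0.573 -2.364 -2.52
vertex 0.869 -3.764 -3.81
vertex -0.055 -2.885 -3.707
endloop
endfacet
facet normal -0.537 -0.630 0.561
outer loop
vertex -0.678 -3.617 -3.056
vertex 0.875 -3.975 -1.973
vertex -0.049 -3.096 -1.87
endloop
endfacet
facet normal -0.436 -0.361 -0.824
outer loop
vertex 0.247 -4.496 -3.16
vertex -0.678 -3.617 -3.056
vertex 0.869 -3.764 -3.81
endloop
endfacet
facet normal -0.536 -0.631 0.561
outer loop
vertex 0.247 -4.496 -3.16
vertex 0.875 -3.975 -1.973
vertex -0.678 -3.617 -3.056
endloop
endfacet
facet normal 0.436 0.362 0.824
outer loop
vertex -0.049 -3.096 -1.87
vertex 0.875 -3.975 -1.973
vertex 0.573 -2.364 -2.52
endloop
endfacet
facet normal 0.536 0.631 -0.561
outer loop
vertex 1.498 -3.243 -2.624
vertex 0.869 -3.764 -3.81
vertex 0.573 -2.364 -2.52
endloop
endfacet
facet normal 0.436 0.362 0.824
outer loop
vertex 0.573 -2.364 -2.52
vertex 0.875 -3.975 -1.973
vertex 1.498 -3.243 -2.624
endloop
endfacet
facet normal 0.723 -0.686 -0.082
outer loop
vertex 1.498 -3.243 -2.624
vertex 0.247 -4.496 -3.16
vertex 0.869 -3.764 -3.81
endloop
endfacet
facet normal 0.722 -0.687 -0.081
outer loop
vertex 0.875 -3.975 -1.973
vertex 0.247 -4.496 -3.16
vertex 1.498 -3.243 -2.624
endloop
endfacet
facet normal -0.175 -0.004 -0.984
outer loop
vertex 2.899 2.437 -1.884
vertex 2.418 2.088 -1.797
vertex 2.361 2.685 -1.789
endloop
endfacet
facet normal 0.442 0.818 0.369
outer loop
vertex 2.899 2.437 -1.884
vertex 2.361 2.685 -1.789
vertex 2.602 2.092 -0.763
endloop
endfacet
facet normal -0.175 -0.004 -0.984
outer loop
vertex 2.361 2.685 -1.789
vertex 2.418 2.088 -1.797
vertex 1.88 2.336 -1.702
endloop
endfacet
facet normal -0.436 0.731 0.525
outer loop
vertex 2.361 2.685 -1.789
vertex 1.88 2.336 -1.702
vertex 2.602 2.092 -0.763
endloop
endfacet
facet normal -0.176 -0.004 -0.984
outer loop
vertex 1.88 2.336 -1.702
vertex 2.418 2.088 -1.797
vertex 1.938 1.739 -1.71
endloop
endfacet
facet normal -0.800 -0.086 0.593
outer loop
vertex 1.88 2.336 -1.702
vertex 1.938 1.739 -1.71
vertex 2.602 2.092 -0.763
endloop
endfacet
facet normal -0.176 -0.004 -0.984
outer loop
vertex 1.938 1.739 -1.71
vertex 2.418 2.088 -1.797
vertex 2.476 1.491 -1.805
endloop
endfacet
facet normal -0.286 -0.815 0.504
outer loop
vertex 1.938 1.739 -1.71
vertex 2.476 1.491 -1.805
vertex 2.602 2.092 -0.763
endloop
endfacet
facet normal -0.176 -0.004 -0.984
outer loop
vertex 2.476 1.491 -1.805
vertex 2.418 2.088 -1.797
vertex 2.956 1.84 -1.892
endloop
endfacet
facet normal 0.592 -0.727 0.348
outer loop
vertex 2.476 1.491 -1.805
vertex 2.956 1.84 -1.892
vertex 2.602 2.092 -0.763
endloop
endfacet
facet normal -0.175 -0.004 -0.984
outer loop
vertex 2.956 1.84 -1.892
vertex 2.418 2.088 -1.797
vertex 2.899 2.437 -1.884
endloop
endfacet
facet normal 0.956 0.088 0.280
outer loop
vertex 2.956 1.84 -1.892
vertex 2.899 2.437 -1.884
vertex 2.602 2.092 -0.763
endloop
endfacet

endsolid


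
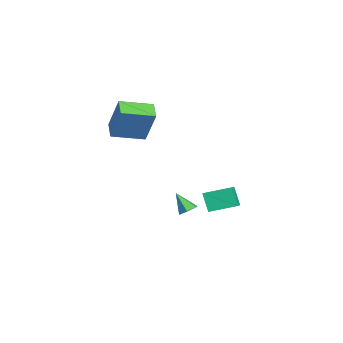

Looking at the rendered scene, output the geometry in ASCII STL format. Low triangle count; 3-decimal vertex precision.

solid 
facet normal -0.954 0.078 0.291
outer loop
vertex 0.147 -4.221 4.356
vertex 0.169 -2.446 3.955
vertex -0.479 -4.65 2.419
endloop
endfacet
facet normal -0.012 -0.975 0.220
outer loop
vertex 0.551 -4.734 2.105
vertex 0.147 -4.221 4.356
vertex -0.479 -4.65 2.419
endloop
endfacet
facet normal -0.954 0.078 0.291
outer loop
vertex -0.479 -4.65 2.419
vertex 0.169 -2.446 3.955
vertex -0.457 -2.875 2.018
endloop
endfacet
facet normal -0.301 -0.207 -0.931
outer loop
vertex -0.457 -2.875 2.018
vertex 0.551 -4.734 2.105
vertex -0.479 -4.65 2.419
endloop
endfacet
facet normal 0.301 0.207 0.931
outer loop
vertex 0.147 -4.221 4.356
vertex 1.199 -2.53 3.641
vertex 0.169 -2.446 3.955
endloop
endfacet
facet normal -0.012 -0.975 0.220
outer loop
vertex 1.177 -4.305 4.042
vertex 0.147 -4.221 4.356
vertex 0.551 -4.734 2.105
endloop
endfacet
facet normal 0.301 0.207 0.931
outer loop
vertex 1.177 -4.305 4.042
vertex 1.199 -2.53 3.641
vertex 0.147 -4.221 4.356
endloop
endfacet
facet normal 0.012 0.975 -0.220
outer loop
vertex 0.169 -2.446 3.955
vertex 1.199 -2.53 3.641
vertex -0.457 -2.875 2.018
endloop
endfacet
facet normal -0.301 -0.207 -0.931
outer loop
vertex 0.573 -2.959 1.704
vertex 0.551 -4.734 2.105
vertex -0.457 -2.875 2.018
endloop
endfacet
facet normal 0.012 0.975 -0.220
outer loop
vertex -0.457 -2.875 2.018
vertex 1.199 -2.53 3.641
vertex 0.573 -2.959 1.704
endloop
endfacet
facet normal 0.954 -0.078 -0.291
outer loop
vertex 0.573 -2.959 1.704
vertex 1.177 -4.305 4.042
vertex 0.551 -4.734 2.105
endloop
endfacet
facet normal 0.954 -0.078 -0.291
outer loop
vertex 1.199 -2.53 3.641
vertex 1.177 -4.305 4.042
vertex 0.573 -2.959 1.704
endloop
endfacet
facet normal 0.494 0.402 -0.771
outer loop
vertex 1.047 -0.44 -3.31
vertex 0.767 -0.794 -3.674
vertex 0.544 -0.274 -3.546
endloop
endfacet
facet normal -0.126 0.664 0.737
outer loop
vertex 1.047 -0.44 -3.31
vertex 0.544 -0.274 -3.546
vertex 0.133 -1.306 -2.686
endloop
endfacet
facet normal 0.494 0.402 -0.771
outer loop
vertex 0.544 -0.274 -3.546
vertex 0.767 -0.794 -3.674
vertex 0.264 -0.628 -3.91
endloop
endfacet
facet normal -0.853 0.490 0.180
outer loop
vertex 0.544 -0.274 -3.546
vertex 0.264 -0.628 -3.91
vertex 0.133 -1.306 -2.686
endloop
endfacet
facet normal 0.494 0.400 -0.772
outer loop
vertex 0.264 -0.628 -3.91
vertex 0.767 -0.794 -3.674
vertex 0.486 -1.148 -4.037
endloop
endfacet
facet normal -0.907 -0.320 -0.274
outer loop
vertex 0.264 -0.628 -3.91
vertex 0.486 -1.148 -4.037
vertex 0.133 -1.306 -2.686
endloop
endfacet
facet normal 0.494 0.400 -0.772
outer loop
vertex 0.486 -1.148 -4.037
vertex 0.767 -0.794 -3.674
vertex 0.989 -1.314 -3.801
endloop
endfacet
facet normal -0.234 -0.957 -0.173
outer loop
vertex 0.486 -1.148 -4.037
vertex 0.989 -1.314 -3.801
vertex 0.133 -1.306 -2.686
endloop
endfacet
facet normal 0.495 0.400 -0.771
outer loop
vertex 0.989 -1.314 -3.801
vertex 0.767 -0.794 -3.674
vertex 1.27 -0.96 -3.437
endloop
endfacet
facet normal 0.491 -0.783 0.382
outer loop
vertex 0.989 -1.314 -3.801
vertex 1.27 -0.96 -3.437
vertex 0.133 -1.306 -2.686
endloop
endfacet
facet normal 0.495 0.401 -0.771
outer loop
vertex 1.27 -0.96 -3.437
vertex 0.767 -0.794 -3.674
vertex 1.047 -0.44 -3.31
endloop
endfacet
facet normal 0.545 0.029 0.838
outer loop
vertex 1.27 -0.96 -3.437
vertex 1.047 -0.44 -3.31
vertex 0.133 -1.306 -2.686
endloop
endfacet
facet normal -0.536 -0.138 0.833
outer loop
vertex 2.98 -0.562 -1.156
vertex 3.223 0.896 -0.759
vertex 1.686 -0.138 -1.918
endloop
endfacet
facet normal -0.159 -0.953 -0.259
outer loop
vertex 2.317 0.024 -2.901
vertex 2.98 -0.562 -1.156
vertex 1.686 -0.138 -1.918
endloop
endfacet
facet normal -0.535 -0.138 0.833
outer loop
vertex 1.686 -0.138 -1.918
vertex 3.223 0.896 -0.759
vertex 1.929 1.319 -1.52
endloop
endfacet
facet normal -0.830 0.272 -0.488
outer loop
vertex 1.929 1.319 -1.52
vertex 2.317 0.024 -2.901
vertex 1.686 -0.138 -1.918
endloop
endfacet
facet normal 0.830 -0.271 0.488
outer loop
vertex 2.98 -0.562 -1.156
vertex 3.854 1.058 -1.742
vertex 3.223 0.896 -0.759
endloop
endfacet
facet normal -0.159 -0.953 -0.260
outer loop
vertex 3.611 -0.399 -2.14
vertex 2.98 -0.562 -1.156
vertex 2.317 0.024 -2.901
endloop
endfacet
facet normal 0.830 -0.272 0.487
outer loop
vertex 3.611 -0.399 -2.14
vertex 3.854 1.058 -1.742
vertex 2.98 -0.562 -1.156
endloop
endfacet
facet normal 0.159 0.953 0.259
outer loop
vertex 3.223 0.896 -0.759
vertex 3.854 1.058 -1.742
vertex 1.929 1.319 -1.52
endloop
endfacet
facet normal -0.830 0.271 -0.487
outer loop
vertex 2.56 1.482 -2.504
vertex 2.317 0.024 -2.901
vertex 1.929 1.319 -1.52
endloop
endfacet
facet normal 0.159 0.952 0.260
outer loop
vertex 1.929 1.319 -1.52
vertex 3.854 1.058 -1.742
vertex 2.56 1.482 -2.504
endloop
endfacet
facet normal 0.535 0.138 -0.833
outer loop
vertex 2.56 1.482 -2.504
vertex 3.611 -0.399 -2.14
vertex 2.317 0.024 -2.901
endloop
endfacet
facet normal 0.536 0.138 -0.833
outer loop
vertex 3.854 1.058 -1.742
vertex 3.611 -0.399 -2.14
vertex 2.56 1.482 -2.504
endloop
endfacet

endsolid


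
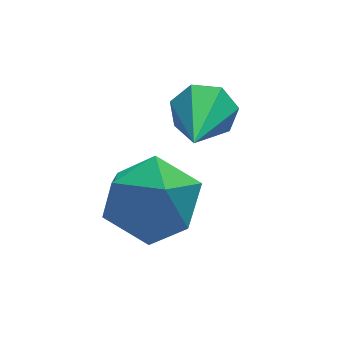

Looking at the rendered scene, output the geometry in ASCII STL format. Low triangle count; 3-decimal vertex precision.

solid 
facet normal -0.190 -0.007 0.982
outer loop
vertex -3.344 1.925 2.595
vertex -4.168 1.59 2.433
vertex -3.469 1.03 2.564
endloop
endfacet
facet normal 0.506 -0.100 0.857
outer loop
vertex -3.344 1.925 2.595
vertex -3.469 1.03 2.564
vertex -2.74 1.398 2.177
endloop
endfacet
facet normal 0.741 0.462 0.487
outer loop
vertex -3.344 1.925 2.595
vertex -2.74 1.398 2.177
vertex -2.987 2.185 1.806
endloop
endfacet
facet normal 0.190 0.904 0.384
outer loop
vertex -3.344 1.925 2.595
vertex -2.987 2.185 1.806
vertex -3.869 2.303 1.964
endloop
endfacet
facet normal -0.385 0.614 0.689
outer loop
vertex -3.344 1.925 2.595
vertex -3.869 2.303 1.964
vertex -4.168 1.59 2.433
endloop
endfacet
facet normal 0.581 -0.681 0.447
outer loop
vertex -2.74 1.398 2.177
vertex -3.469 1.03 2.564
vertex -3.191 0.737 1.756
endloop
endfacet
facet normal -0.546 -0.529 0.650
outer loop
vertex -3.469 1.03 2.564
vertex -4.168 1.59 2.433
vertex -4.073 0.855 1.914
endloop
endfacet
facet normal -0.862 0.476 0.175
outer loop
vertex -4.168 1.59 2.433
vertex -3.869 2.303 1.964
vertex -4.32 1.642 1.543
endloop
endfacet
facet normal 0.069 0.945 -0.319
outer loop
vertex -3.869 2.303 1.964
vertex -2.987 2.185 1.806
vertex -3.591 2.01 1.156
endloop
endfacet
facet normal 0.961 0.231 -0.151
outer loop
vertex -2.987 2.185 1.806
vertex -2.74 1.398 2.177
vertex -2.892 1.45 1.287
endloop
endfacet
facet normal -0.190 -0.904 -0.384
outer loop
vertex -3.716 1.115 1.125
vertex -3.191 0.737 1.756
vertex -4.073 0.855 1.914
endloop
endfacet
facet normal -0.741 -0.462 -0.487
outer loop
vertex -3.716 1.115 1.125
vertex -4.073 0.855 1.914
vertex -4.32 1.642 1.543
endloop
endfacet
facet normal -0.506 0.100 -0.857
outer loop
vertex -3.716 1.115 1.125
vertex -4.32 1.642 1.543
vertex -3.591 2.01 1.156
endloop
endfacet
facet normal 0.190 0.007 -0.982
outer loop
vertex -3.716 1.115 1.125
vertex -3.591 2.01 1.156
vertex -2.892 1.45 1.287
endloop
endfacet
facet normal 0.385 -0.614 -0.689
outer loop
vertex -3.716 1.115 1.125
vertex -2.892 1.45 1.287
vertex -3.191 0.737 1.756
endloop
endfacet
facet normal -0.069 -0.945 0.319
outer loop
vertex -4.073 0.855 1.914
vertex -3.191 0.737 1.756
vertex -3.469 1.03 2.564
endloop
endfacet
facet normal -0.961 -0.231 0.151
outer loop
vertex -4.32 1.642 1.543
vertex -4.073 0.855 1.914
vertex -4.168 1.59 2.433
endloop
endfacet
facet normal -0.581 0.681 -0.447
outer loop
vertex -3.591 2.01 1.156
vertex -4.32 1.642 1.543
vertex -3.869 2.303 1.964
endloop
endfacet
facet normal 0.546 0.529 -0.650
outer loop
vertex -2.892 1.45 1.287
vertex -3.591 2.01 1.156
vertex -2.987 2.185 1.806
endloop
endfacet
facet normal 0.862 -0.476 -0.175
outer loop
vertex -3.191 0.737 1.756
vertex -2.892 1.45 1.287
vertex -2.74 1.398 2.177
endloop
endfacet
facet normal 0.386 0.853 -0.351
outer loop
vertex -1.836 3.059 2.994
vertex -2.166 3.008 2.507
vertex -2.299 3.277 3.015
endloop
endfacet
facet normal 0.063 0.037 0.997
outer loop
vertex -1.836 3.059 2.994
vertex -2.299 3.277 3.015
vertex -2.834 1.532 3.113
endloop
endfacet
facet normal 0.386 0.853 -0.351
outer loop
vertex -2.299 3.277 3.015
vertex -2.166 3.008 2.507
vertex -2.662 3.293 2.654
endloop
endfacet
facet normal -0.678 0.247 0.693
outer loop
vertex -2.299 3.277 3.015
vertex -2.662 3.293 2.654
vertex -2.834 1.532 3.113
endloop
endfacet
facet normal 0.386 0.853 -0.351
outer loop
vertex -2.662 3.293 2.654
vertex -2.166 3.008 2.507
vertex -2.651 3.094 2.182
endloop
endfacet
facet normal -0.995 0.082 -0.058
outer loop
vertex -2.662 3.293 2.654
vertex -2.651 3.094 2.182
vertex -2.834 1.532 3.113
endloop
endfacet
facet normal 0.386 0.854 -0.350
outer loop
vertex -2.651 3.094 2.182
vertex -2.166 3.008 2.507
vertex -2.275 2.831 1.955
endloop
endfacet
facet normal -0.647 -0.333 -0.686
outer loop
vertex -2.651 3.094 2.182
vertex -2.275 2.831 1.955
vertex -2.834 1.532 3.113
endloop
endfacet
facet normal 0.387 0.853 -0.350
outer loop
vertex -2.275 2.831 1.955
vertex -2.166 3.008 2.507
vertex -1.817 2.701 2.144
endloop
endfacet
facet normal 0.102 -0.686 -0.720
outer loop
vertex -2.275 2.831 1.955
vertex -1.817 2.701 2.144
vertex -2.834 1.532 3.113
endloop
endfacet
facet normal 0.385 0.853 -0.351
outer loop
vertex -1.817 2.701 2.144
vertex -2.166 3.008 2.507
vertex -1.622 2.803 2.606
endloop
endfacet
facet normal 0.690 -0.711 -0.134
outer loop
vertex -1.817 2.701 2.144
vertex -1.622 2.803 2.606
vertex -2.834 1.532 3.113
endloop
endfacet
facet normal 0.385 0.854 -0.351
outer loop
vertex -1.622 2.803 2.606
vertex -2.166 3.008 2.507
vertex -1.836 3.059 2.994
endloop
endfacet
facet normal 0.673 -0.391 0.629
outer loop
vertex -1.622 2.803 2.606
vertex -1.836 3.059 2.994
vertex -2.834 1.532 3.113
endloop
endfacet

endsolid


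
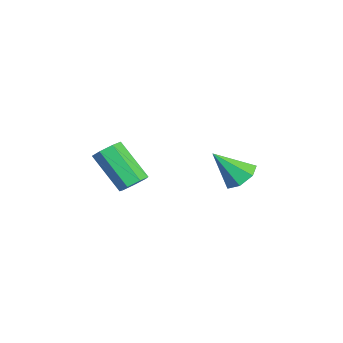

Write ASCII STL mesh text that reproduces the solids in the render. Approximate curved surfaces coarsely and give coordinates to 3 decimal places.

solid 
facet normal 0.017 0.651 -0.759
outer loop
vertex 1.736 2.226 1.177
vertex 1.306 2.831 1.686
vertex 2.192 2.702 1.595
endloop
endfacet
facet normal 0.738 -0.673 -0.038
outer loop
vertex 1.736 2.226 1.177
vertex 2.192 2.702 1.595
vertex 1.274 1.609 3.114
endloop
endfacet
facet normal 0.017 0.651 -0.759
outer loop
vertex 2.192 2.702 1.595
vertex 1.306 2.831 1.686
vertex 1.982 3.275 2.082
endloop
endfacet
facet normal 0.878 -0.080 0.473
outer loop
vertex 2.192 2.702 1.595
vertex 1.982 3.275 2.082
vertex 1.274 1.609 3.114
endloop
endfacet
facet normal 0.018 0.650 -0.760
outer loop
vertex 1.982 3.275 2.082
vertex 1.306 2.831 1.686
vertex 1.263 3.515 2.27
endloop
endfacet
facet normal 0.351 0.381 0.855
outer loop
vertex 1.982 3.275 2.082
vertex 1.263 3.515 2.27
vertex 1.274 1.609 3.114
endloop
endfacet
facet normal 0.017 0.650 -0.760
outer loop
vertex 1.263 3.515 2.27
vertex 1.306 2.831 1.686
vertex 0.576 3.239 2.019
endloop
endfacet
facet normal -0.444 0.361 0.820
outer loop
vertex 1.263 3.515 2.27
vertex 0.576 3.239 2.019
vertex 1.274 1.609 3.114
endloop
endfacet
facet normal 0.017 0.651 -0.759
outer loop
vertex 0.576 3.239 2.019
vertex 1.306 2.831 1.686
vertex 0.44 2.657 1.517
endloop
endfacet
facet normal -0.911 -0.126 0.393
outer loop
vertex 0.576 3.239 2.019
vertex 0.44 2.657 1.517
vertex 1.274 1.609 3.114
endloop
endfacet
facet normal 0.017 0.651 -0.759
outer loop
vertex 0.44 2.657 1.517
vertex 1.306 2.831 1.686
vertex 0.956 2.206 1.142
endloop
endfacet
facet normal -0.696 -0.711 -0.103
outer loop
vertex 0.44 2.657 1.517
vertex 0.956 2.206 1.142
vertex 1.274 1.609 3.114
endloop
endfacet
facet normal 0.017 0.651 -0.759
outer loop
vertex 0.956 2.206 1.142
vertex 1.306 2.831 1.686
vertex 1.736 2.226 1.177
endloop
endfacet
facet normal 0.038 -0.955 -0.295
outer loop
vertex 0.956 2.206 1.142
vertex 1.736 2.226 1.177
vertex 1.274 1.609 3.114
endloop
endfacet
facet normal 0.487 0.500 -0.716
outer loop
vertex 4.006 -1.62 3.147
vertex 3.53 -1.854 2.66
vertex 3.505 -1.257 3.06
endloop
endfacet
facet normal 0.346 0.642 0.684
outer loop
vertex 4.006 -1.62 3.147
vertex 3.505 -1.257 3.06
vertex 2.945 -2.711 4.708
endloop
endfacet
facet normal 0.346 0.642 0.684
outer loop
vertex 2.945 -2.711 4.708
vertex 3.505 -1.257 3.06
vertex 2.444 -2.348 4.621
endloop
endfacet
facet normal -0.487 -0.501 0.715
outer loop
vertex 2.945 -2.711 4.708
vertex 2.444 -2.348 4.621
vertex 2.47 -2.946 4.22
endloop
endfacet
facet normal 0.486 0.500 -0.716
outer loop
vertex 3.505 -1.257 3.06
vertex 3.53 -1.854 2.66
vertex 3.023 -1.344 2.672
endloop
endfacet
facet normal -0.410 0.855 0.318
outer loop
vertex 3.505 -1.257 3.06
vertex 3.023 -1.344 2.672
vertex 2.444 -2.348 4.621
endloop
endfacet
facet normal -0.410 0.855 0.318
outer loop
vertex 2.444 -2.348 4.621
vertex 3.023 -1.344 2.672
vertex 1.962 -2.435 4.233
endloop
endfacet
facet normal -0.486 -0.501 0.716
outer loop
vertex 2.444 -2.348 4.621
vertex 1.962 -2.435 4.233
vertex 2.47 -2.946 4.22
endloop
endfacet
facet normal 0.487 0.501 -0.715
outer loop
vertex 3.023 -1.344 2.672
vertex 3.53 -1.854 2.66
vertex 2.923 -1.815 2.274
endloop
endfacet
facet normal -0.859 0.425 -0.287
outer loop
vertex 3.023 -1.344 2.672
vertex 2.923 -1.815 2.274
vertex 1.962 -2.435 4.233
endloop
endfacet
facet normal -0.859 0.423 -0.287
outer loop
vertex 1.962 -2.435 4.233
vertex 2.923 -1.815 2.274
vertex 1.863 -2.906 3.835
endloop
endfacet
facet normal -0.487 -0.502 0.715
outer loop
vertex 1.962 -2.435 4.233
vertex 1.863 -2.906 3.835
vertex 2.47 -2.946 4.22
endloop
endfacet
facet normal 0.487 0.500 -0.716
outer loop
vertex 2.923 -1.815 2.274
vertex 3.53 -1.854 2.66
vertex 3.28 -2.316 2.167
endloop
endfacet
facet normal -0.660 -0.326 -0.676
outer loop
vertex 2.923 -1.815 2.274
vertex 3.28 -2.316 2.167
vertex 1.863 -2.906 3.835
endloop
endfacet
facet normal -0.660 -0.326 -0.676
outer loop
vertex 1.863 -2.906 3.835
vertex 3.28 -2.316 2.167
vertex 2.22 -3.407 3.728
endloop
endfacet
facet normal -0.487 -0.500 0.716
outer loop
vertex 1.863 -2.906 3.835
vertex 2.22 -3.407 3.728
vertex 2.47 -2.946 4.22
endloop
endfacet
facet normal 0.486 0.501 -0.716
outer loop
vertex 3.28 -2.316 2.167
vertex 3.53 -1.854 2.66
vertex 3.826 -2.47 2.43
endloop
endfacet
facet normal 0.034 -0.830 -0.557
outer loop
vertex 3.28 -2.316 2.167
vertex 3.826 -2.47 2.43
vertex 2.22 -3.407 3.728
endloop
endfacet
facet normal 0.034 -0.830 -0.557
outer loop
vertex 2.22 -3.407 3.728
vertex 3.826 -2.47 2.43
vertex 2.765 -3.561 3.991
endloop
endfacet
facet normal -0.487 -0.500 0.716
outer loop
vertex 2.22 -3.407 3.728
vertex 2.765 -3.561 3.991
vertex 2.47 -2.946 4.22
endloop
endfacet
facet normal 0.486 0.501 -0.716
outer loop
vertex 3.826 -2.47 2.43
vertex 3.53 -1.854 2.66
vertex 4.149 -2.16 2.866
endloop
endfacet
facet normal 0.704 -0.710 -0.017
outer loop
vertex 3.826 -2.47 2.43
vertex 4.149 -2.16 2.866
vertex 2.765 -3.561 3.991
endloop
endfacet
facet normal 0.704 -0.710 -0.017
outer loop
vertex 2.765 -3.561 3.991
vertex 4.149 -2.16 2.866
vertex 3.088 -3.251 4.427
endloop
endfacet
facet normal -0.487 -0.500 0.716
outer loop
vertex 2.765 -3.561 3.991
vertex 3.088 -3.251 4.427
vertex 2.47 -2.946 4.22
endloop
endfacet
facet normal 0.486 0.501 -0.716
outer loop
vertex 4.149 -2.16 2.866
vertex 3.53 -1.854 2.66
vertex 4.006 -1.62 3.147
endloop
endfacet
facet normal 0.843 -0.055 0.535
outer loop
vertex 4.149 -2.16 2.866
vertex 4.006 -1.62 3.147
vertex 3.088 -3.251 4.427
endloop
endfacet
facet normal 0.843 -0.055 0.535
outer loop
vertex 3.088 -3.251 4.427
vertex 4.006 -1.62 3.147
vertex 2.945 -2.711 4.708
endloop
endfacet
facet normal -0.487 -0.501 0.715
outer loop
vertex 3.088 -3.251 4.427
vertex 2.945 -2.711 4.708
vertex 2.47 -2.946 4.22
endloop
endfacet

endsolid


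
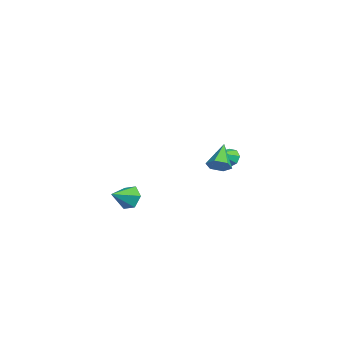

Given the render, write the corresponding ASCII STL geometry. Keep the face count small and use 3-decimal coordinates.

solid 
facet normal -0.446 0.712 -0.542
outer loop
vertex -3.668 4.242 -2.203
vertex -4.062 4.367 -1.714
vertex -3.489 4.584 -1.901
endloop
endfacet
facet normal 0.928 -0.223 -0.298
outer loop
vertex -3.668 4.242 -2.203
vertex -3.489 4.584 -1.901
vertex -3.478 3.433 -1.006
endloop
endfacet
facet normal -0.446 0.714 -0.540
outer loop
vertex -3.489 4.584 -1.901
vertex -4.062 4.367 -1.714
vertex -3.645 4.798 -1.489
endloop
endfacet
facet normal 0.946 0.205 0.252
outer loop
vertex -3.489 4.584 -1.901
vertex -3.645 4.798 -1.489
vertex -3.478 3.433 -1.006
endloop
endfacet
facet normal -0.445 0.713 -0.541
outer loop
vertex -3.645 4.798 -1.489
vertex -4.062 4.367 -1.714
vertex -4.046 4.76 -1.209
endloop
endfacet
facet normal 0.516 0.341 0.786
outer loop
vertex -3.645 4.798 -1.489
vertex -4.046 4.76 -1.209
vertex -3.478 3.433 -1.006
endloop
endfacet
facet normal -0.444 0.714 -0.541
outer loop
vertex -4.046 4.76 -1.209
vertex -4.062 4.367 -1.714
vertex -4.456 4.492 -1.226
endloop
endfacet
facet normal -0.109 0.104 0.989
outer loop
vertex -4.046 4.76 -1.209
vertex -4.456 4.492 -1.226
vertex -3.478 3.433 -1.006
endloop
endfacet
facet normal -0.445 0.713 -0.542
outer loop
vertex -4.456 4.492 -1.226
vertex -4.062 4.367 -1.714
vertex -4.634 4.151 -1.528
endloop
endfacet
facet normal -0.562 -0.365 0.743
outer loop
vertex -4.456 4.492 -1.226
vertex -4.634 4.151 -1.528
vertex -3.478 3.433 -1.006
endloop
endfacet
facet normal -0.445 0.714 -0.540
outer loop
vertex -4.634 4.151 -1.528
vertex -4.062 4.367 -1.714
vertex -4.478 3.937 -1.94
endloop
endfacet
facet normal -0.579 -0.792 0.192
outer loop
vertex -4.634 4.151 -1.528
vertex -4.478 3.937 -1.94
vertex -3.478 3.433 -1.006
endloop
endfacet
facet normal -0.443 0.714 -0.542
outer loop
vertex -4.478 3.937 -1.94
vertex -4.062 4.367 -1.714
vertex -4.077 3.974 -2.219
endloop
endfacet
facet normal -0.151 -0.928 -0.340
outer loop
vertex -4.478 3.937 -1.94
vertex -4.077 3.974 -2.219
vertex -3.478 3.433 -1.006
endloop
endfacet
facet normal -0.446 0.713 -0.541
outer loop
vertex -4.077 3.974 -2.219
vertex -4.062 4.367 -1.714
vertex -3.668 4.242 -2.203
endloop
endfacet
facet normal 0.475 -0.692 -0.543
outer loop
vertex -4.077 3.974 -2.219
vertex -3.668 4.242 -2.203
vertex -3.478 3.433 -1.006
endloop
endfacet
facet normal 0.669 -0.387 -0.634
outer loop
vertex 0.48 2.74 -0.143
vertex -0.015 2.449 -0.488
vertex 0.189 3.067 -0.65
endloop
endfacet
facet normal 0.340 0.867 0.364
outer loop
vertex 0.48 2.74 -0.143
vertex 0.189 3.067 -0.65
vertex -1.085 3.071 0.528
endloop
endfacet
facet normal 0.669 -0.387 -0.635
outer loop
vertex 0.189 3.067 -0.65
vertex -0.015 2.449 -0.488
vertex -0.307 2.776 -0.995
endloop
endfacet
facet normal -0.299 0.897 -0.326
outer loop
vertex 0.189 3.067 -0.65
vertex -0.307 2.776 -0.995
vertex -1.085 3.071 0.528
endloop
endfacet
facet normal 0.668 -0.389 -0.635
outer loop
vertex -0.307 2.776 -0.995
vertex -0.015 2.449 -0.488
vertex -0.511 2.159 -0.832
endloop
endfacet
facet normal -0.866 0.161 -0.474
outer loop
vertex -0.307 2.776 -0.995
vertex -0.511 2.159 -0.832
vertex -1.085 3.071 0.528
endloop
endfacet
facet normal 0.668 -0.389 -0.635
outer loop
vertex -0.511 2.159 -0.832
vertex -0.015 2.449 -0.488
vertex -0.219 1.832 -0.325
endloop
endfacet
facet normal -0.795 -0.603 0.069
outer loop
vertex -0.511 2.159 -0.832
vertex -0.219 1.832 -0.325
vertex -1.085 3.071 0.528
endloop
endfacet
facet normal 0.669 -0.389 -0.634
outer loop
vertex -0.219 1.832 -0.325
vertex -0.015 2.449 -0.488
vertex 0.276 2.123 0.019
endloop
endfacet
facet normal -0.156 -0.632 0.759
outer loop
vertex -0.219 1.832 -0.325
vertex 0.276 2.123 0.019
vertex -1.085 3.071 0.528
endloop
endfacet
facet normal 0.670 -0.388 -0.634
outer loop
vertex 0.276 2.123 0.019
vertex -0.015 2.449 -0.488
vertex 0.48 2.74 -0.143
endloop
endfacet
facet normal 0.410 0.102 0.906
outer loop
vertex 0.276 2.123 0.019
vertex 0.48 2.74 -0.143
vertex -1.085 3.071 0.528
endloop
endfacet
facet normal -0.343 0.836 -0.428
outer loop
vertex 1.999 -2.396 -1.849
vertex 1.36 -2.46 -1.462
vertex 1.936 -2.076 -1.174
endloop
endfacet
facet normal 0.987 -0.087 0.134
outer loop
vertex 1.999 -2.396 -1.849
vertex 1.936 -2.076 -1.174
vertex 1.78 -3.48 -0.938
endloop
endfacet
facet normal -0.343 0.836 -0.428
outer loop
vertex 1.936 -2.076 -1.174
vertex 1.36 -2.46 -1.462
vertex 1.297 -2.14 -0.787
endloop
endfacet
facet normal 0.510 0.087 0.856
outer loop
vertex 1.936 -2.076 -1.174
vertex 1.297 -2.14 -0.787
vertex 1.78 -3.48 -0.938
endloop
endfacet
facet normal -0.345 0.835 -0.428
outer loop
vertex 1.297 -2.14 -0.787
vertex 1.36 -2.46 -1.462
vertex 0.721 -2.525 -1.074
endloop
endfacet
facet normal -0.315 -0.218 0.924
outer loop
vertex 1.297 -2.14 -0.787
vertex 0.721 -2.525 -1.074
vertex 1.78 -3.48 -0.938
endloop
endfacet
facet normal -0.345 0.835 -0.428
outer loop
vertex 0.721 -2.525 -1.074
vertex 1.36 -2.46 -1.462
vertex 0.784 -2.845 -1.749
endloop
endfacet
facet normal -0.664 -0.698 0.269
outer loop
vertex 0.721 -2.525 -1.074
vertex 0.784 -2.845 -1.749
vertex 1.78 -3.48 -0.938
endloop
endfacet
facet normal -0.344 0.835 -0.429
outer loop
vertex 0.784 -2.845 -1.749
vertex 1.36 -2.46 -1.462
vertex 1.423 -2.781 -2.137
endloop
endfacet
facet normal -0.187 -0.872 -0.452
outer loop
vertex 0.784 -2.845 -1.749
vertex 1.423 -2.781 -2.137
vertex 1.78 -3.48 -0.938
endloop
endfacet
facet normal -0.344 0.835 -0.429
outer loop
vertex 1.423 -2.781 -2.137
vertex 1.36 -2.46 -1.462
vertex 1.999 -2.396 -1.849
endloop
endfacet
facet normal 0.639 -0.566 -0.520
outer loop
vertex 1.423 -2.781 -2.137
vertex 1.999 -2.396 -1.849
vertex 1.78 -3.48 -0.938
endloop
endfacet

endsolid


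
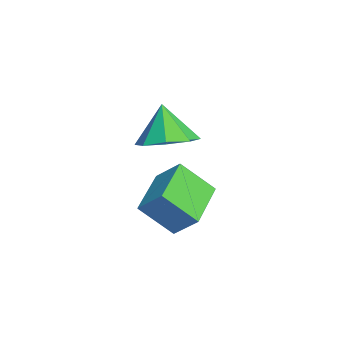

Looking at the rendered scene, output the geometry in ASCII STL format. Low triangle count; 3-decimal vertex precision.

solid 
facet normal 0.339 0.102 -0.935
outer loop
vertex -2.38 -1.336 0.981
vertex -3.054 -0.519 0.826
vertex -2.049 -0.614 1.18
endloop
endfacet
facet normal 0.538 -0.444 0.716
outer loop
vertex -2.38 -1.336 0.981
vertex -2.049 -0.614 1.18
vertex -3.586 -0.681 2.294
endloop
endfacet
facet normal 0.339 0.103 -0.935
outer loop
vertex -2.049 -0.614 1.18
vertex -3.054 -0.519 0.826
vertex -2.306 0.163 1.172
endloop
endfacet
facet normal 0.570 0.197 0.798
outer loop
vertex -2.049 -0.614 1.18
vertex -2.306 0.163 1.172
vertex -3.586 -0.681 2.294
endloop
endfacet
facet normal 0.339 0.102 -0.935
outer loop
vertex -2.306 0.163 1.172
vertex -3.054 -0.519 0.826
vertex -3.001 0.541 0.961
endloop
endfacet
facet normal 0.162 0.691 0.705
outer loop
vertex -2.306 0.163 1.172
vertex -3.001 0.541 0.961
vertex -3.586 -0.681 2.294
endloop
endfacet
facet normal 0.339 0.102 -0.935
outer loop
vertex -3.001 0.541 0.961
vertex -3.054 -0.519 0.826
vertex -3.728 0.297 0.671
endloop
endfacet
facet normal -0.447 0.748 0.490
outer loop
vertex -3.001 0.541 0.961
vertex -3.728 0.297 0.671
vertex -3.586 -0.681 2.294
endloop
endfacet
facet normal 0.339 0.102 -0.935
outer loop
vertex -3.728 0.297 0.671
vertex -3.054 -0.519 0.826
vertex -4.059 -0.424 0.472
endloop
endfacet
facet normal -0.899 0.335 0.281
outer loop
vertex -3.728 0.297 0.671
vertex -4.059 -0.424 0.472
vertex -3.586 -0.681 2.294
endloop
endfacet
facet normal 0.339 0.102 -0.935
outer loop
vertex -4.059 -0.424 0.472
vertex -3.054 -0.519 0.826
vertex -3.802 -1.202 0.48
endloop
endfacet
facet normal -0.931 -0.306 0.199
outer loop
vertex -4.059 -0.424 0.472
vertex -3.802 -1.202 0.48
vertex -3.586 -0.681 2.294
endloop
endfacet
facet normal 0.339 0.102 -0.935
outer loop
vertex -3.802 -1.202 0.48
vertex -3.054 -0.519 0.826
vertex -3.106 -1.579 0.691
endloop
endfacet
facet normal -0.522 -0.801 0.292
outer loop
vertex -3.802 -1.202 0.48
vertex -3.106 -1.579 0.691
vertex -3.586 -0.681 2.294
endloop
endfacet
facet normal 0.339 0.102 -0.935
outer loop
vertex -3.106 -1.579 0.691
vertex -3.054 -0.519 0.826
vertex -2.38 -1.336 0.981
endloop
endfacet
facet normal 0.085 -0.858 0.506
outer loop
vertex -3.106 -1.579 0.691
vertex -2.38 -1.336 0.981
vertex -3.586 -0.681 2.294
endloop
endfacet
facet normal -0.906 0.332 0.261
outer loop
vertex -3.988 -0.068 -0.633
vertex -3.893 1.102 -1.793
vertex -4.503 -0.833 -1.447
endloop
endfacet
facet normal -0.058 -0.709 0.703
outer loop
vertex -2.627 -1.522 -1.987
vertex -3.988 -0.068 -0.633
vertex -4.503 -0.833 -1.447
endloop
endfacet
facet normal -0.906 0.332 0.261
outer loop
vertex -4.503 -0.833 -1.447
vertex -3.893 1.102 -1.793
vertex -4.408 0.337 -2.607
endloop
endfacet
facet normal -0.419 -0.622 -0.662
outer loop
vertex -4.408 0.337 -2.607
vertex -2.627 -1.522 -1.987
vertex -4.503 -0.833 -1.447
endloop
endfacet
facet normal 0.419 0.622 0.662
outer loop
vertex -3.988 -0.068 -0.633
vertex -2.017 0.413 -2.333
vertex -3.893 1.102 -1.793
endloop
endfacet
facet normal -0.058 -0.709 0.703
outer loop
vertex -2.112 -0.757 -1.173
vertex -3.988 -0.068 -0.633
vertex -2.627 -1.522 -1.987
endloop
endfacet
facet normal 0.419 0.622 0.662
outer loop
vertex -2.112 -0.757 -1.173
vertex -2.017 0.413 -2.333
vertex -3.988 -0.068 -0.633
endloop
endfacet
facet normal 0.058 0.709 -0.703
outer loop
vertex -3.893 1.102 -1.793
vertex -2.017 0.413 -2.333
vertex -4.408 0.337 -2.607
endloop
endfacet
facet normal -0.419 -0.622 -0.662
outer loop
vertex -2.532 -0.352 -3.147
vertex -2.627 -1.522 -1.987
vertex -4.408 0.337 -2.607
endloop
endfacet
facet normal 0.058 0.709 -0.703
outer loop
vertex -4.408 0.337 -2.607
vertex -2.017 0.413 -2.333
vertex -2.532 -0.352 -3.147
endloop
endfacet
facet normal 0.906 -0.332 -0.261
outer loop
vertex -2.532 -0.352 -3.147
vertex -2.112 -0.757 -1.173
vertex -2.627 -1.522 -1.987
endloop
endfacet
facet normal 0.906 -0.332 -0.261
outer loop
vertex -2.017 0.413 -2.333
vertex -2.112 -0.757 -1.173
vertex -2.532 -0.352 -3.147
endloop
endfacet

endsolid


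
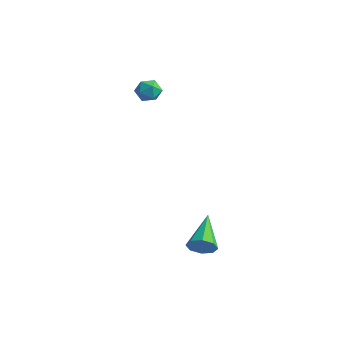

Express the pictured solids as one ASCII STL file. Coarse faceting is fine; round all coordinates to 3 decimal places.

solid 
facet normal 0.495 -0.767 -0.408
outer loop
vertex 3.977 -0.254 -2.823
vertex 3.733 -0.657 -2.361
vertex 3.539 -0.463 -2.962
endloop
endfacet
facet normal -0.113 0.704 -0.701
outer loop
vertex 3.977 -0.254 -2.823
vertex 3.539 -0.463 -2.962
vertex 2.807 0.777 -1.599
endloop
endfacet
facet normal 0.495 -0.767 -0.408
outer loop
vertex 3.539 -0.463 -2.962
vertex 3.733 -0.657 -2.361
vertex 3.214 -0.786 -2.749
endloop
endfacet
facet normal -0.709 0.289 -0.643
outer loop
vertex 3.539 -0.463 -2.962
vertex 3.214 -0.786 -2.749
vertex 2.807 0.777 -1.599
endloop
endfacet
facet normal 0.496 -0.766 -0.408
outer loop
vertex 3.214 -0.786 -2.749
vertex 3.733 -0.657 -2.361
vertex 3.193 -1.034 -2.309
endloop
endfacet
facet normal -0.979 -0.156 -0.135
outer loop
vertex 3.214 -0.786 -2.749
vertex 3.193 -1.034 -2.309
vertex 2.807 0.777 -1.599
endloop
endfacet
facet normal 0.496 -0.766 -0.408
outer loop
vertex 3.193 -1.034 -2.309
vertex 3.733 -0.657 -2.361
vertex 3.488 -1.061 -1.9
endloop
endfacet
facet normal -0.765 -0.370 0.527
outer loop
vertex 3.193 -1.034 -2.309
vertex 3.488 -1.061 -1.9
vertex 2.807 0.777 -1.599
endloop
endfacet
facet normal 0.496 -0.766 -0.408
outer loop
vertex 3.488 -1.061 -1.9
vertex 3.733 -0.657 -2.361
vertex 3.927 -0.851 -1.761
endloop
endfacet
facet normal -0.193 -0.228 0.954
outer loop
vertex 3.488 -1.061 -1.9
vertex 3.927 -0.851 -1.761
vertex 2.807 0.777 -1.599
endloop
endfacet
facet normal 0.495 -0.767 -0.408
outer loop
vertex 3.927 -0.851 -1.761
vertex 3.733 -0.657 -2.361
vertex 4.252 -0.528 -1.974
endloop
endfacet
facet normal 0.402 0.187 0.896
outer loop
vertex 3.927 -0.851 -1.761
vertex 4.252 -0.528 -1.974
vertex 2.807 0.777 -1.599
endloop
endfacet
facet normal 0.495 -0.767 -0.408
outer loop
vertex 4.252 -0.528 -1.974
vertex 3.733 -0.657 -2.361
vertex 4.272 -0.281 -2.414
endloop
endfacet
facet normal 0.672 0.633 0.386
outer loop
vertex 4.252 -0.528 -1.974
vertex 4.272 -0.281 -2.414
vertex 2.807 0.777 -1.599
endloop
endfacet
facet normal 0.495 -0.767 -0.408
outer loop
vertex 4.272 -0.281 -2.414
vertex 3.733 -0.657 -2.361
vertex 3.977 -0.254 -2.823
endloop
endfacet
facet normal 0.458 0.846 -0.274
outer loop
vertex 4.272 -0.281 -2.414
vertex 3.977 -0.254 -2.823
vertex 2.807 0.777 -1.599
endloop
endfacet
facet normal -0.407 0.858 0.313
outer loop
vertex -1.822 2.739 3.293
vertex -2.293 2.411 3.58
vertex -1.756 2.548 3.902
endloop
endfacet
facet normal 0.302 0.918 0.255
outer loop
vertex -1.822 2.739 3.293
vertex -1.756 2.548 3.902
vertex -1.263 2.499 3.495
endloop
endfacet
facet normal 0.482 0.769 -0.420
outer loop
vertex -1.822 2.739 3.293
vertex -1.263 2.499 3.495
vertex -1.495 2.331 2.921
endloop
endfacet
facet normal -0.117 0.616 -0.779
outer loop
vertex -1.822 2.739 3.293
vertex -1.495 2.331 2.921
vertex -2.132 2.277 2.974
endloop
endfacet
facet normal -0.666 0.671 -0.325
outer loop
vertex -1.822 2.739 3.293
vertex -2.132 2.277 2.974
vertex -2.293 2.411 3.58
endloop
endfacet
facet normal 0.601 0.426 0.676
outer loop
vertex -1.263 2.499 3.495
vertex -1.756 2.548 3.902
vertex -1.388 2.023 3.906
endloop
endfacet
facet normal -0.546 0.329 0.770
outer loop
vertex -1.756 2.548 3.902
vertex -2.293 2.411 3.58
vertex -2.025 1.969 3.959
endloop
endfacet
facet normal -0.965 0.027 -0.262
outer loop
vertex -2.293 2.411 3.58
vertex -2.132 2.277 2.974
vertex -2.257 1.801 3.385
endloop
endfacet
facet normal -0.078 -0.062 -0.995
outer loop
vertex -2.132 2.277 2.974
vertex -1.495 2.331 2.921
vertex -1.764 1.752 2.978
endloop
endfacet
facet normal 0.891 0.185 -0.414
outer loop
vertex -1.495 2.331 2.921
vertex -1.263 2.499 3.495
vertex -1.227 1.889 3.3
endloop
endfacet
facet normal 0.117 -0.616 0.779
outer loop
vertex -1.698 1.561 3.587
vertex -1.388 2.023 3.906
vertex -2.025 1.969 3.959
endloop
endfacet
facet normal -0.482 -0.769 0.420
outer loop
vertex -1.698 1.561 3.587
vertex -2.025 1.969 3.959
vertex -2.257 1.801 3.385
endloop
endfacet
facet normal -0.302 -0.918 -0.255
outer loop
vertex -1.698 1.561 3.587
vertex -2.257 1.801 3.385
vertex -1.764 1.752 2.978
endloop
endfacet
facet normal 0.407 -0.858 -0.313
outer loop
vertex -1.698 1.561 3.587
vertex -1.764 1.752 2.978
vertex -1.227 1.889 3.3
endloop
endfacet
facet normal 0.666 -0.671 0.325
outer loop
vertex -1.698 1.561 3.587
vertex -1.227 1.889 3.3
vertex -1.388 2.023 3.906
endloop
endfacet
facet normal 0.078 0.062 0.995
outer loop
vertex -2.025 1.969 3.959
vertex -1.388 2.023 3.906
vertex -1.756 2.548 3.902
endloop
endfacet
facet normal -0.891 -0.185 0.414
outer loop
vertex -2.257 1.801 3.385
vertex -2.025 1.969 3.959
vertex -2.293 2.411 3.58
endloop
endfacet
facet normal -0.601 -0.426 -0.676
outer loop
vertex -1.764 1.752 2.978
vertex -2.257 1.801 3.385
vertex -2.132 2.277 2.974
endloop
endfacet
facet normal 0.546 -0.329 -0.770
outer loop
vertex -1.227 1.889 3.3
vertex -1.764 1.752 2.978
vertex -1.495 2.331 2.921
endloop
endfacet
facet normal 0.965 -0.027 0.262
outer loop
vertex -1.388 2.023 3.906
vertex -1.227 1.889 3.3
vertex -1.263 2.499 3.495
endloop
endfacet

endsolid
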